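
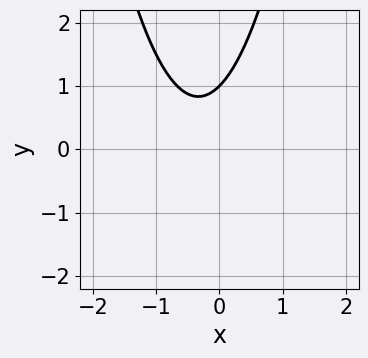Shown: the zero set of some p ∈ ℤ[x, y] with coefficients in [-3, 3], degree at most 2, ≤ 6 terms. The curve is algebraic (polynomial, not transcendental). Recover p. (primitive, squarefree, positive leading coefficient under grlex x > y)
3*x^2 + 2*x - 2*y + 2

(a) deg p = 2. A generic line meets the curve in up to 2 points.
(b) From the visible intercepts: it crosses the y-axis at the gridline y = 1; no x-intercept at any integer in the box.
(c) Fitting integer coefficients to these (and the overall shape) gives p.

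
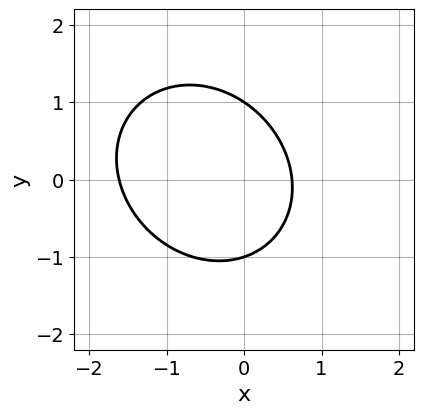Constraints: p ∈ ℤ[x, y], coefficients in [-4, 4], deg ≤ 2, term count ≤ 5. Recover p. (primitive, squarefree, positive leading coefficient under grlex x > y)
3*x^2 + x*y + 3*y^2 + 3*x - 3

Degree: no degree-1 curve has this shape, so deg p = 2.
Checking where it meets the axes: among the integer gridlines, it crosses the y-axis at y ∈ {-1, 1}.
Solving for integer coefficients yields p as stated.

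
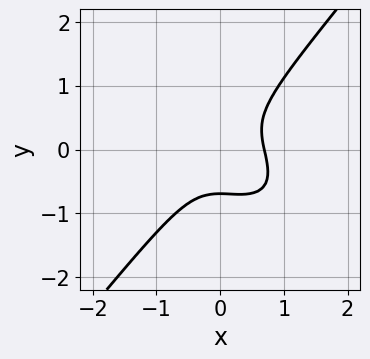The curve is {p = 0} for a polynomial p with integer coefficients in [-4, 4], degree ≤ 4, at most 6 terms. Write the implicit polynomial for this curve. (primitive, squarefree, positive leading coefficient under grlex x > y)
1. deg p = 3.
2. Matching integer coefficients to the picture gives p.

3*x^3 + 2*x^2*y - 3*y^3 - 1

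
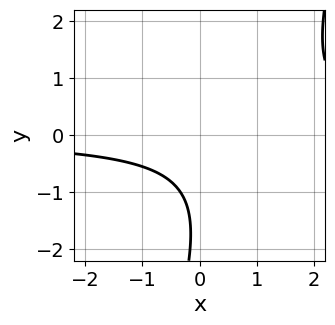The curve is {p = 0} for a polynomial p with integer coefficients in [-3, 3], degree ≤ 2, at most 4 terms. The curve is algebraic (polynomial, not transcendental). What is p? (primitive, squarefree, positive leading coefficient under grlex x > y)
1. Degree: no degree-1 curve has this shape, so deg p = 2.
2. Observable constraints: it misses every integer gridline on the y-axis; it misses every integer gridline on the x-axis.
3. Fitting integer coefficients to these (and the overall shape) gives p.

3*x*y - y^2 - 3*y - 3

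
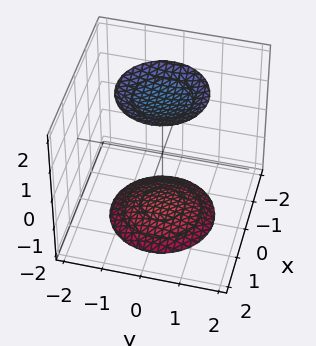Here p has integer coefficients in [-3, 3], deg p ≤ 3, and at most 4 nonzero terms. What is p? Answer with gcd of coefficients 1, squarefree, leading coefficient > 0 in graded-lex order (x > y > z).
(a) I count 2 distinct pieces. They look like related sheets of one shape, so recover p as a whole.
(b) deg p = 2. No degree-1 surface has this shape.
(c) By symmetry, the z-axis is an axis of rotation, so x and y enter only as x² + y².
(d) From the axis intercepts and sections: a circular section at z = -2 has radius exactly 1; the surface avoids every integer y-axis point in the box; the surface avoids every integer x-axis point in the box.
(e) Putting this together gives p.

x^2 + y^2 - z^2 + 3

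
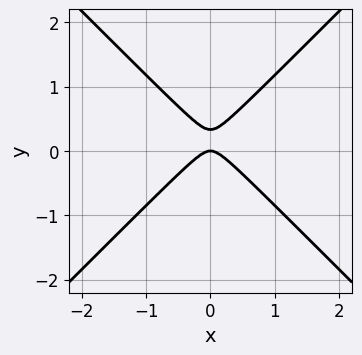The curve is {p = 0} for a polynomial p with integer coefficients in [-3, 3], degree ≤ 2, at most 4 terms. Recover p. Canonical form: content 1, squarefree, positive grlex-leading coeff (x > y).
3*x^2 - 3*y^2 + y

1. Degree: a generic line meets the curve in up to 2 points, so deg p = 2.
2. Symmetries: the x ↦ −x reflection is a symmetry, so x appears only in even powers.
3. Checking where it meets the axes: one y-axis crossing is at y = 0; one x-axis crossing is at x = 0.
4. These observations pin down the coefficients.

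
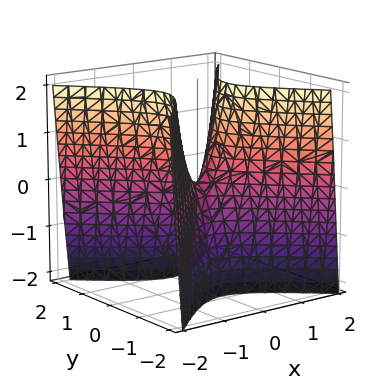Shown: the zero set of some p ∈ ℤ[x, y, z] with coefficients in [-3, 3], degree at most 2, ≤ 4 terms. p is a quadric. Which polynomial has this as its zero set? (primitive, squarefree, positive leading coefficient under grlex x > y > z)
3*x^2 - 3*y^2 - z

The degree is 2 — a hyperbolic paraboloid; a quadric.
Symmetries: it's symmetric under x → −x, forcing even powers of x; mirror symmetry y ↦ −y ⇒ only even powers of y.
Checking where it meets the axes: one z-axis crossing is at z = 0; it meets the x-axis at x = 0 (among the integer gridlines).
The integer polynomial consistent with all of this is the stated p.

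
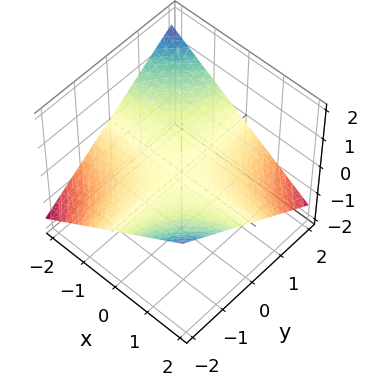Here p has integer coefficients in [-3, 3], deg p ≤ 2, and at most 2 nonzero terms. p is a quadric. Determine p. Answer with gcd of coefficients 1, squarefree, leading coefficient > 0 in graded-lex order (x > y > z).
x*y + 3*z

The degree is 2 — a hyperbolic paraboloid; a quadric.
Checking where it meets the axes: it crosses the z-axis at the gridline z = 0; every point of the y-axis in the box is on the surface; the visible x-axis segment lies entirely on the surface.
Putting this together gives p.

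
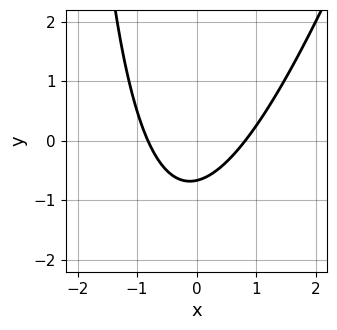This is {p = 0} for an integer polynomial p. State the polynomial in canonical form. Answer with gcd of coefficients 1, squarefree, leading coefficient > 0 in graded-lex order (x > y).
3*x^2 - x*y - 3*y - 2

(a) The degree is 2 — no degree-1 curve has this shape.
(b) Solving for integer coefficients yields p as stated.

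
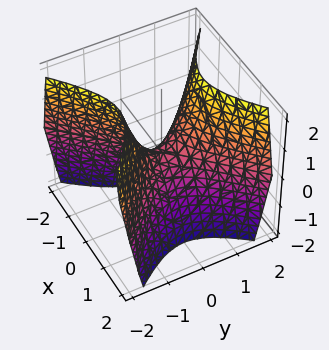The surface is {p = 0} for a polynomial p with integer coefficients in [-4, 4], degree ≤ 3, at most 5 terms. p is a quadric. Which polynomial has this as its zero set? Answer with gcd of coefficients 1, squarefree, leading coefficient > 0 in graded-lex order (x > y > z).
The degree is 2 — a saddle surface; a quadric.
Symmetries: it's symmetric under y → −y, forcing even powers of y; the x ↦ −x reflection is a symmetry, so x appears only in even powers.
From the visible intercepts: it crosses the y-axis at the gridline y = 0; one z-axis crossing is at z = 0; it crosses the x-axis at the gridline x = 0.
Solving for integer coefficients yields p as stated.

3*x^2 - 3*y^2 + 2*z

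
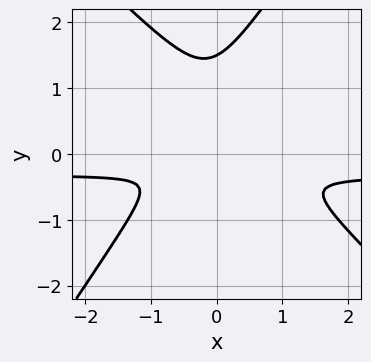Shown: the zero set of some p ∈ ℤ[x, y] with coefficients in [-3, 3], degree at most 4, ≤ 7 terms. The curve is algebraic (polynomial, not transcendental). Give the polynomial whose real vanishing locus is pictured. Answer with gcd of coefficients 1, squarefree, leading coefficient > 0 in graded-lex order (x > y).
3*x^2*y + x*y^2 - 2*y^3 + x^2 + 3*y^2

Degree: no degree-2 curve has this shape, so deg p = 3.
The integer polynomial consistent with all of this is the stated p.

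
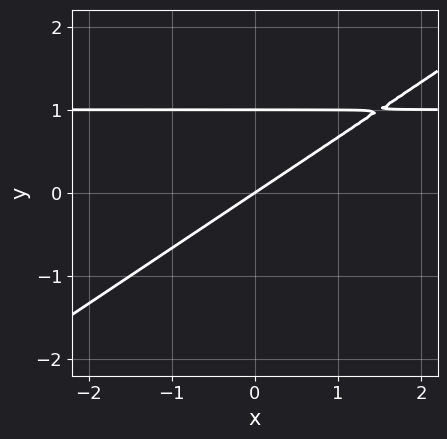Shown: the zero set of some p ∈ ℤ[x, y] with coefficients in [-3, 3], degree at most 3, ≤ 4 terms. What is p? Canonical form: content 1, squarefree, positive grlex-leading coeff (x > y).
2*x*y - 3*y^2 - 2*x + 3*y

(a) deg p = 2.
(b) Observable constraints: the y-axis gridline crossings are at y ∈ {0, 1}; it crosses the x-axis at the gridline x = 0.
(c) Assembling these constraints gives the stated polynomial.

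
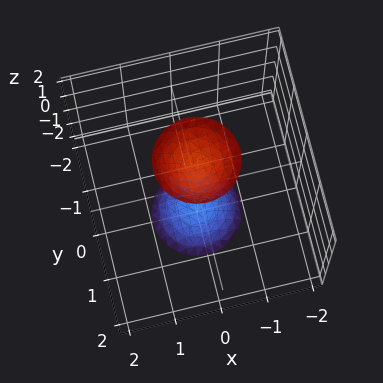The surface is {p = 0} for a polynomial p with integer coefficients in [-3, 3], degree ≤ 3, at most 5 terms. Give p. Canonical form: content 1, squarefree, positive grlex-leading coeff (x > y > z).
3*x^2 + 3*y^2 - z^2 + 2

First, the picture has 2 separate pieces.
Then, the degree is 2 — two sheets facing apart; a quadric.
Next, symmetries: mirror symmetry z ↦ −z ⇒ only even powers of z; rotational symmetry about the z-axis ⇒ p depends on x, y only through x² + y².
Then, from the axis intercepts and sections: it misses every integer gridline on the y-axis; a circular section at z = -2 has radius between 0 and 1.
Finally, solving for integer coefficients yields p as stated.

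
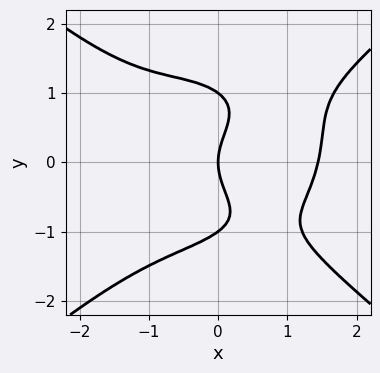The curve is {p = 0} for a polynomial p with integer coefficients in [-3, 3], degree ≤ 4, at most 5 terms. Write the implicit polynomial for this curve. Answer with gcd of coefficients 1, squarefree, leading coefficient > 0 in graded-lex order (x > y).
x^4 - 2*y^4 - x^2*y + 2*y^2 - 3*x

(a) deg p = 4.
(b) From the axis intercepts and sections: it crosses the x-axis at the gridline x = 0; the y-axis gridline crossings are at y ∈ {-1, 0, 1}.
(c) Solving for integer coefficients yields p as stated.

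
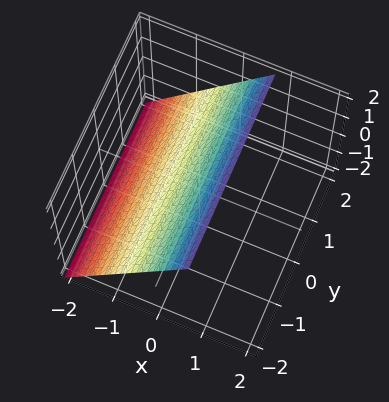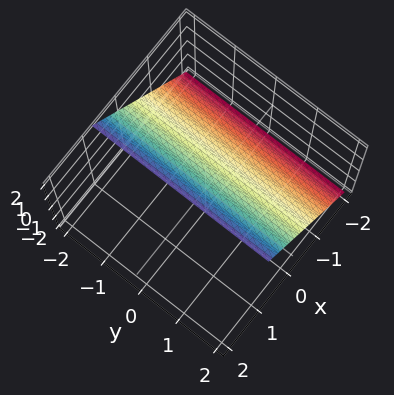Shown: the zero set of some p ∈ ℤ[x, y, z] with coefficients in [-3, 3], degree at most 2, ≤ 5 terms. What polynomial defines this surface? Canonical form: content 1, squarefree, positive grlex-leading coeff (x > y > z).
3*x - 2*z + 2

1. deg p = 1.
2. Reading off the gridlines: one z-axis crossing is at z = 1; it misses every integer gridline on the y-axis.
3. These observations pin down the coefficients.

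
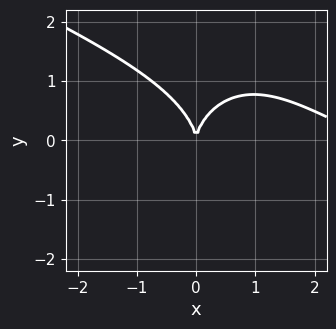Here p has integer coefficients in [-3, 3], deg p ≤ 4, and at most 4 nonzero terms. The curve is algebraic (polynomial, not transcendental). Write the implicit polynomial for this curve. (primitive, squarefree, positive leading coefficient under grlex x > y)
1. The degree is 3 — a generic line meets the curve in up to 3 points.
2. From the axis intercepts and sections: it meets the y-axis at y = 0 (among the integer gridlines); it crosses the x-axis at the gridline x = 0.
3. These observations pin down the coefficients.

x^3 + 2*x^2*y + y^3 - 3*x^2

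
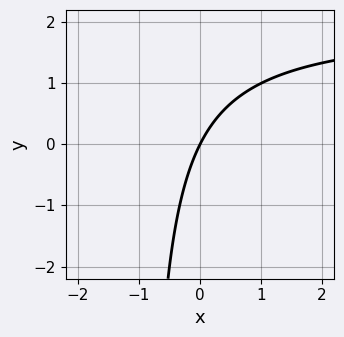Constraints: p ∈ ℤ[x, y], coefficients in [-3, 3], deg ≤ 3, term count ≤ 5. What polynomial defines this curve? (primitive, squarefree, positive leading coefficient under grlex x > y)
deg p = 2. A generic line meets the curve in up to 2 points.
Against the integer gridlines: one y-axis crossing is at y = 0; it meets the x-axis at x = 0 (among the integer gridlines).
The integer polynomial consistent with all of this is the stated p.

x*y - 2*x + y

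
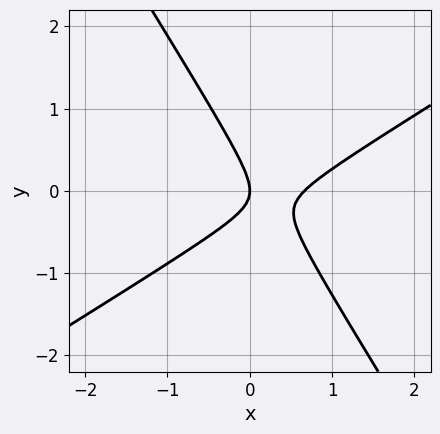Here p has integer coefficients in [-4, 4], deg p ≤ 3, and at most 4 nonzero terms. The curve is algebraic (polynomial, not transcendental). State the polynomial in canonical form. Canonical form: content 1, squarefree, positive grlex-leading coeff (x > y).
3*x^2 - 3*x*y - 3*y^2 - 2*x

1. The degree is 2 — a generic line meets the curve in up to 2 points.
2. Against the integer gridlines: it meets the y-axis at y = 0 (among the integer gridlines); one x-axis crossing is at x = 0.
3. Together with the visible shape, these determine p as stated.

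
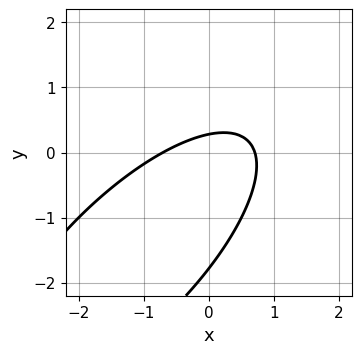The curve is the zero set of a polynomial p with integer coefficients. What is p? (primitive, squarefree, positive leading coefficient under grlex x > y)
2*x^2 - 3*x*y + 2*y^2 + 3*y - 1

1. Degree: a generic line meets the curve in up to 2 points, so deg p = 2.
2. Putting this together gives p.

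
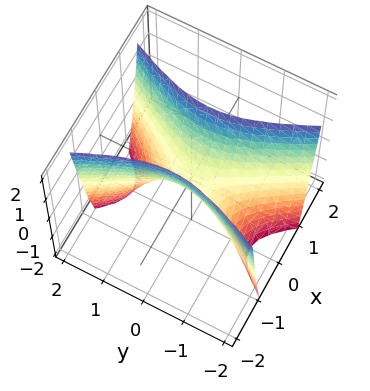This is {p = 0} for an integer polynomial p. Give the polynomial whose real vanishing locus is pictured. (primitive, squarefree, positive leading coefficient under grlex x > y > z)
1. The degree is 2 — a hyperbolic paraboloid; a quadric.
2. Symmetries: mirror symmetry y ↦ −y ⇒ only even powers of y; the x ↦ −x reflection is a symmetry, so x appears only in even powers.
3. From the axis intercepts and sections: one x-axis crossing is at x = 0; one z-axis crossing is at z = 0; it crosses the y-axis at the gridline y = 0.
4. Solving for integer coefficients yields p as stated.

3*x^2 - y^2 - z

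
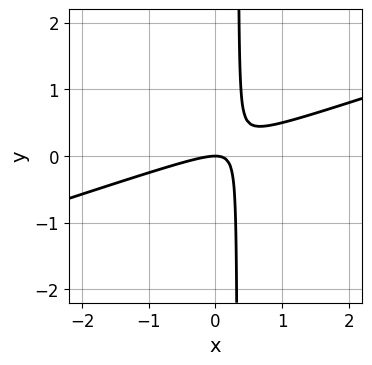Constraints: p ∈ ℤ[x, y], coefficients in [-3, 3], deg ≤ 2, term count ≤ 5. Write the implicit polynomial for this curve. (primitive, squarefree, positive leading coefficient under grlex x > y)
First, the degree is 2 — no degree-1 curve has this shape.
Next, reading off the gridlines: one y-axis crossing is at y = 0; one x-axis crossing is at x = 0.
Finally, the integer polynomial consistent with all of this is the stated p.

x^2 - 3*x*y + y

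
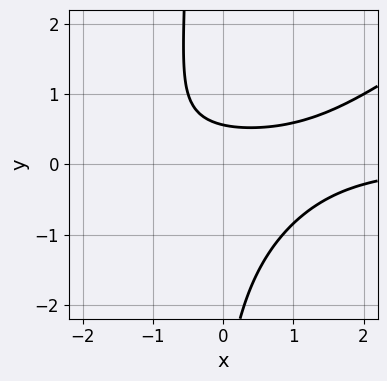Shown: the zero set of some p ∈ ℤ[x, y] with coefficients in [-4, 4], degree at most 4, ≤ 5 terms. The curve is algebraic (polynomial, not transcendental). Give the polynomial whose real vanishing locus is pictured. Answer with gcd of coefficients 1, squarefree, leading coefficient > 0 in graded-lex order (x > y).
First, the degree is 3 — no degree-2 curve has this shape.
Then, checking where it meets the axes: it misses every integer gridline on the x-axis.
Finally, together with the visible shape, these determine p as stated.

2*x^2*y - 3*x*y^2 - y^2 - 3*y + 2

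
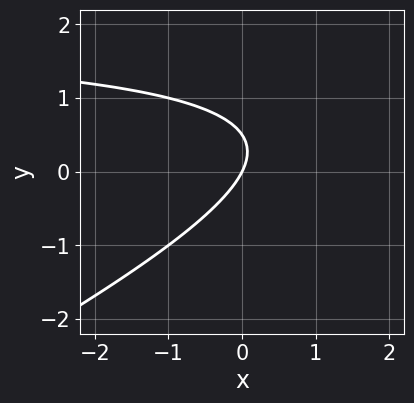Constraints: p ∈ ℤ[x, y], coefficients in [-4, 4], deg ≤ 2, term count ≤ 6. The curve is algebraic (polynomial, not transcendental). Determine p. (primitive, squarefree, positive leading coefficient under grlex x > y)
First, degree: a generic line meets the curve in up to 2 points, so deg p = 2.
Then, against the integer gridlines: it crosses the y-axis at the gridline y = 0; one x-axis crossing is at x = 0.
Finally, the integer polynomial consistent with all of this is the stated p.

x*y - 2*y^2 - 2*x + y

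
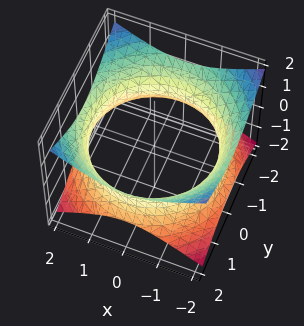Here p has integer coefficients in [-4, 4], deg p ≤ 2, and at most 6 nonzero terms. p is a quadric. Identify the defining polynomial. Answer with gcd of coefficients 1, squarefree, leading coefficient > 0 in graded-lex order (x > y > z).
x^2 + y^2 - 2*z^2 - 3

The degree is 2 — one connected sheet with a waist; a quadric.
By symmetry, the z-axis is an axis of rotation, so x and y enter only as x² + y²; it's symmetric under z → −z, forcing even powers of z.
Observable constraints: a circular section at z = 0 has radius between 1 and 2; the surface avoids every integer z-axis point in the box.
Assembling these constraints gives the stated polynomial.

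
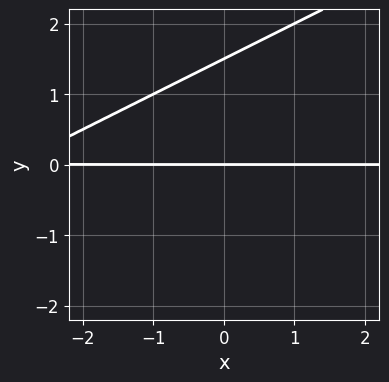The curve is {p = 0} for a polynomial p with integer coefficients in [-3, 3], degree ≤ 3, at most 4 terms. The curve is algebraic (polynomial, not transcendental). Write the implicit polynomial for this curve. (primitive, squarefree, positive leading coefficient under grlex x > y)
x*y - 2*y^2 + 3*y

First, degree: a generic line meets the curve in up to 2 points, so deg p = 2.
Next, from the axis intercepts and sections: one y-axis crossing is at y = 0; every point of the x-axis in the box is on the curve.
Finally, together with the visible shape, these determine p as stated.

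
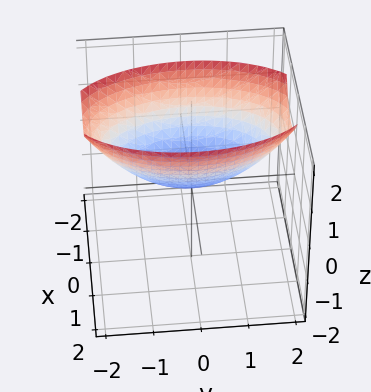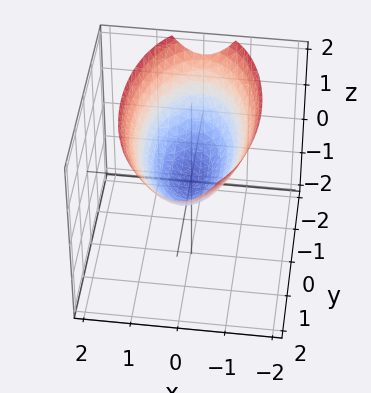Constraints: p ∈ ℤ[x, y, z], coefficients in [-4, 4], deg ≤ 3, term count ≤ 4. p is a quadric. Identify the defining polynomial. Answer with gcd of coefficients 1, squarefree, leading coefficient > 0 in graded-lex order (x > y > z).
3*x^2 + y^2 - 3*z

The degree is 2 — a single bowl opening along one axis; a quadric.
Symmetries: it's symmetric under y → −y, forcing even powers of y; it's symmetric under x → −x, forcing even powers of x.
Reading off the gridlines: it meets the z-axis at z = 0 (among the integer gridlines); it crosses the y-axis at the gridline y = 0; one x-axis crossing is at x = 0.
Solving for integer coefficients yields p as stated.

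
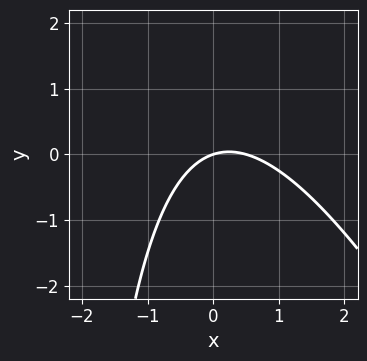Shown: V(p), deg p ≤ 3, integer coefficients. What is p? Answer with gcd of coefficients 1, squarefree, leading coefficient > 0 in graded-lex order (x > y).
(a) deg p = 2.
(b) From the axis intercepts and sections: it crosses the y-axis at the gridline y = 0; it crosses the x-axis at the gridline x = 0.
(c) Fitting integer coefficients to these (and the overall shape) gives p.

2*x^2 + x*y - x + 3*y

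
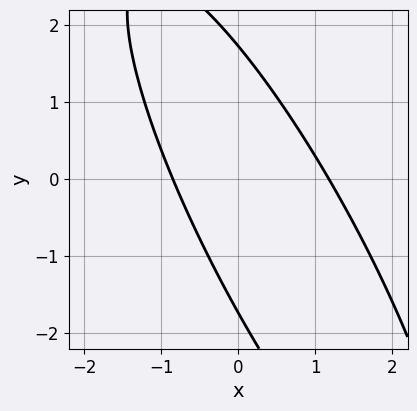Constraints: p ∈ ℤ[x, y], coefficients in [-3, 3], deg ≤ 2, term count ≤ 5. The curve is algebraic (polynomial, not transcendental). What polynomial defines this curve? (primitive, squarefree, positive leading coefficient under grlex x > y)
3*x^2 + 3*x*y + y^2 - x - 3

The degree is 2 — a generic line meets the curve in up to 2 points.
Matching integer coefficients to the picture gives p.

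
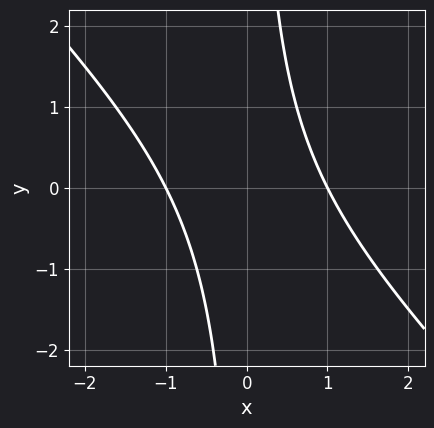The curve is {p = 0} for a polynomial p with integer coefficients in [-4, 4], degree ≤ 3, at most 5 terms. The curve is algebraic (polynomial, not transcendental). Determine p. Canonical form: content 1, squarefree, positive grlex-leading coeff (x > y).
x^2 + x*y - 1

Degree: the shape is more complex than any degree-1 curve, so deg p = 2.
Checking where it meets the axes: the curve avoids every integer y-axis point in the box; the x-axis gridline crossings are at x ∈ {-1, 1}.
Assembling these constraints gives the stated polynomial.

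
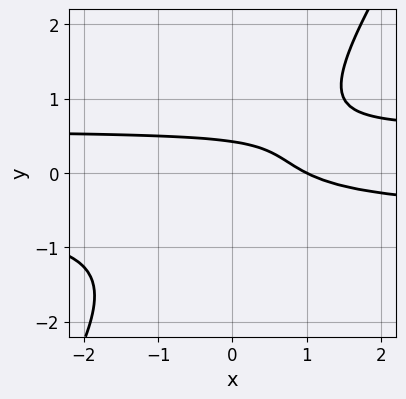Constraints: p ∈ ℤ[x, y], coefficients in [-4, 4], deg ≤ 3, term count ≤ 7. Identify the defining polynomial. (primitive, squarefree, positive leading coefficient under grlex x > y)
3*x*y^2 - 2*y^3 - x - 2*y + 1

1. The degree is 3 — a generic line meets the curve in up to 3 points.
2. From the visible intercepts: it crosses the x-axis at the gridline x = 1.
3. These observations pin down the coefficients.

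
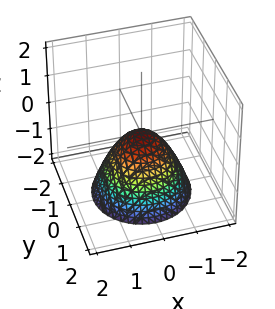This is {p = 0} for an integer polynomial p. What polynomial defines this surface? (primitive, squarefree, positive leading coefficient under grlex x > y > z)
x^2 + y^2 + z

Degree: a paraboloid; a quadric, so deg p = 2.
Symmetries: every cross-section ⟂ z is a circle, so x, y appear only via x² + y².
From the axis intercepts and sections: it crosses the x-axis at the gridline x = 0; a circular section at z = -1 has radius exactly 1.
Solving for integer coefficients yields p as stated.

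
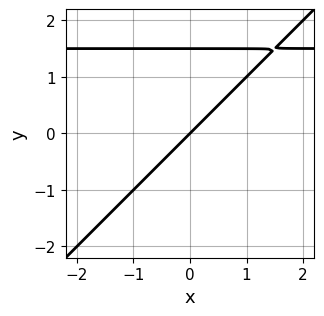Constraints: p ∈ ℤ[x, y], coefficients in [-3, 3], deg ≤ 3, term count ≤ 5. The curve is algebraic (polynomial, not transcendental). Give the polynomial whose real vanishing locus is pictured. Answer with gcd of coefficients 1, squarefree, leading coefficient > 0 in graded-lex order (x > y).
2*x*y - 2*y^2 - 3*x + 3*y

(a) Degree: the shape is more complex than any degree-1 curve, so deg p = 2.
(b) Reading off the gridlines: it meets the x-axis at x = 0 (among the integer gridlines); one y-axis crossing is at y = 0.
(c) Matching integer coefficients to the picture gives p.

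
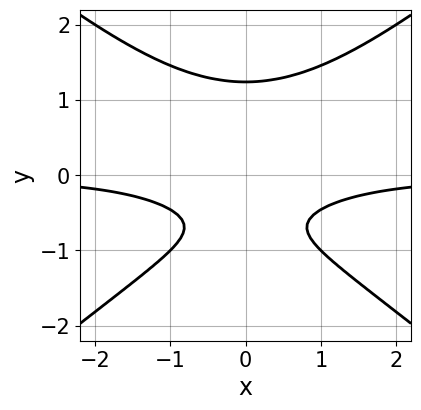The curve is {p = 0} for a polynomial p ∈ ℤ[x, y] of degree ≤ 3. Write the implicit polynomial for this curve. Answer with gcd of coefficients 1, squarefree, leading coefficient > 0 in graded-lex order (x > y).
2*x^2*y - 3*y^3 + 3*y + 2

1. deg p = 3. No degree-2 curve has this shape.
2. Symmetries: the x ↦ −x reflection is a symmetry, so x appears only in even powers.
3. From the axis intercepts and sections: it misses every integer gridline on the x-axis.
4. Matching integer coefficients to the picture gives p.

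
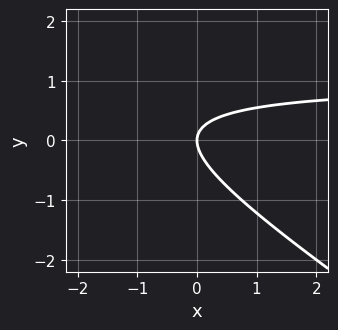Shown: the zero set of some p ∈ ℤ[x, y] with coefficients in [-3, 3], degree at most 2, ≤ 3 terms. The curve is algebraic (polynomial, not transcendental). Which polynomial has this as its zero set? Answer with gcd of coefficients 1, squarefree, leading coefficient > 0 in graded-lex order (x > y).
2*x*y + 3*y^2 - 2*x

deg p = 2. The shape is more complex than any degree-1 curve.
Reading off the gridlines: one y-axis crossing is at y = 0; it crosses the x-axis at the gridline x = 0.
Assembling these constraints gives the stated polynomial.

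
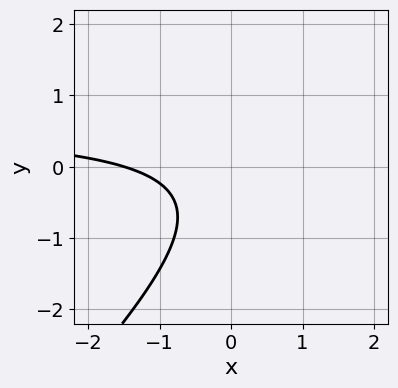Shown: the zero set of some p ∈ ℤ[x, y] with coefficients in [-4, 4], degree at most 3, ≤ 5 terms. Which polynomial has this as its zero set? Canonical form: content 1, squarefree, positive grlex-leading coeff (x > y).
3*x*y - 3*y^2 - 2*x - 2*y - 3

(a) Degree: the shape is more complex than any degree-1 curve, so deg p = 2.
(b) Observable constraints: the curve avoids every integer y-axis point in the box.
(c) Putting this together gives p.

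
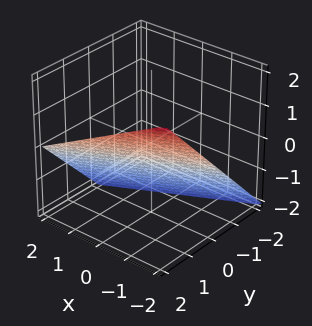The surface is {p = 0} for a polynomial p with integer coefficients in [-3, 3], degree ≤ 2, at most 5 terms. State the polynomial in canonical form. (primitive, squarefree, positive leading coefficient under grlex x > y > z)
Degree: every cross-section is a straight line — this is a plane, so deg p = 1.
Checking where it meets the axes: it meets the y-axis at y = 1 (among the integer gridlines); it meets the z-axis at z = -1 (among the integer gridlines); one x-axis crossing is at x = -2.
These observations pin down the coefficients.

x - 2*y + 2*z + 2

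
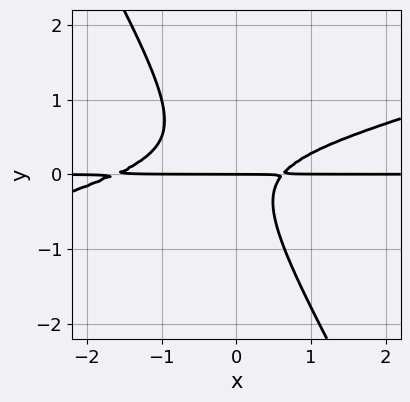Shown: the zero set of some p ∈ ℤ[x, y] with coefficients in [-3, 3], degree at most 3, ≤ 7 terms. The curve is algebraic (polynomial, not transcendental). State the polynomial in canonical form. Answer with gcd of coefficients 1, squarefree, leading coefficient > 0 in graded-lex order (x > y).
First, degree: the shape is more complex than any degree-2 curve, so deg p = 3.
Next, reading off the gridlines: every point of the x-axis in the box is on the curve; it crosses the y-axis at the gridline y = 0.
Finally, together with the visible shape, these determine p as stated.

x^2*y - 3*x*y^2 - 2*y^3 + x*y - y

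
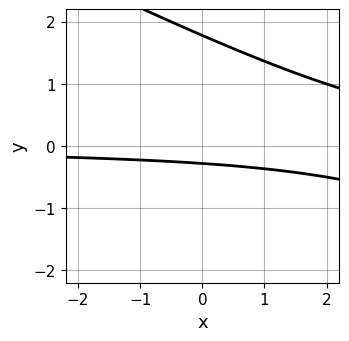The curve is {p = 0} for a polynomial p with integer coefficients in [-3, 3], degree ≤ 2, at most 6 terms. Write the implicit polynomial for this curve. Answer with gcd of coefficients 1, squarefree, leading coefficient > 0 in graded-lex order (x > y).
Degree: a generic line meets the curve in up to 2 points, so deg p = 2.
From the visible intercepts: it misses every integer gridline on the x-axis.
Fitting integer coefficients to these (and the overall shape) gives p.

x*y + 2*y^2 - 3*y - 1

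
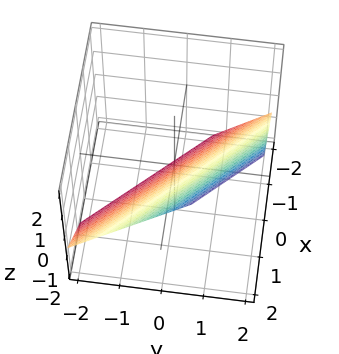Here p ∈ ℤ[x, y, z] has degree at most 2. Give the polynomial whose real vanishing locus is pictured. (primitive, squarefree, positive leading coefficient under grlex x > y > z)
1. Degree: the surface is flat (a plane), so deg p = 1.
2. The integer polynomial consistent with all of this is the stated p.

3*x + 3*y - 3*z - 2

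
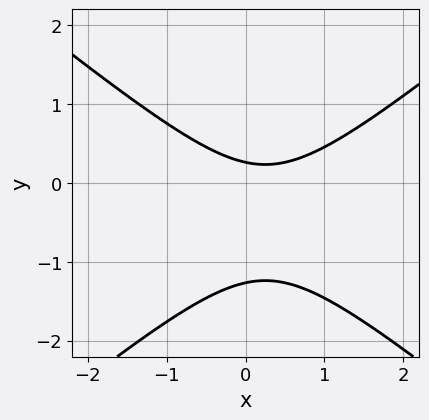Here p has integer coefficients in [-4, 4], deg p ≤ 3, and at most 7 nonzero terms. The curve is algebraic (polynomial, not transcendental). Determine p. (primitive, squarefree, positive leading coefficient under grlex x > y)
2*x^2 - 3*y^2 - x - 3*y + 1

deg p = 2.
Against the integer gridlines: no x-intercept at any integer in the box.
Solving for integer coefficients yields p as stated.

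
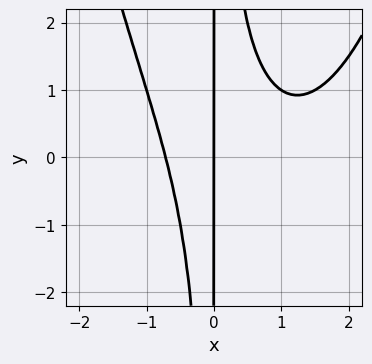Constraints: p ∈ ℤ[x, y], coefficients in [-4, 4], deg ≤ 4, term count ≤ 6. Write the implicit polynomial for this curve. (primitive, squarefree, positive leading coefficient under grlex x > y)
First, deg p = 4.
Then, observable constraints: the visible y-axis segment lies entirely on the curve; it crosses the x-axis at the gridline x = 0.
Finally, assembling these constraints gives the stated polynomial.

2*x^4 - 3*x^3 - 3*x^2*y + x^2 + 3*x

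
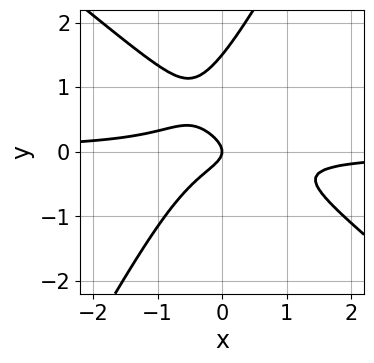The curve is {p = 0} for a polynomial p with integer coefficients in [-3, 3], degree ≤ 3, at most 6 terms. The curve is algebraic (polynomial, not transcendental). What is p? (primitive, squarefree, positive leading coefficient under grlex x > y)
First, deg p = 3. The shape is more complex than any degree-2 curve.
Next, checking where it meets the axes: it crosses the x-axis at the gridline x = 0; one y-axis crossing is at y = 0.
Finally, putting this together gives p.

3*x^2*y + 2*x*y^2 - 2*y^3 + 3*y^2 + x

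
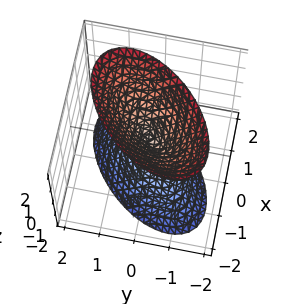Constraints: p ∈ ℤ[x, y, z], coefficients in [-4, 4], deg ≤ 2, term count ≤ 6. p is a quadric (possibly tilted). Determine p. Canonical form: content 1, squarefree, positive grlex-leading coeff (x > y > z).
2*x^2 - 2*x*y + 2*y^2 - z^2

(a) The picture has 2 separate pieces.
(b) Degree: the shape is more complex than any degree-1 surface, so deg p = 2.
(c) From the axis intercepts and sections: one z-axis crossing is at z = 0; one x-axis crossing is at x = 0; it meets the y-axis at y = 0 (among the integer gridlines).
(d) These observations pin down the coefficients.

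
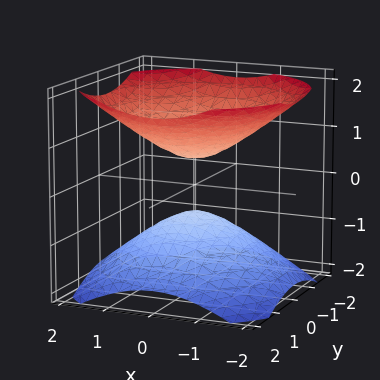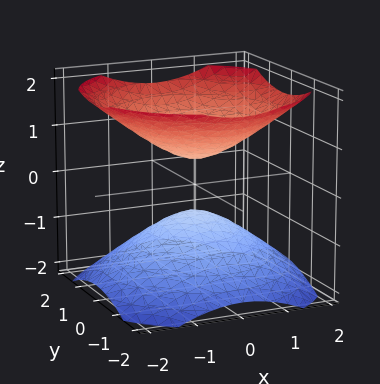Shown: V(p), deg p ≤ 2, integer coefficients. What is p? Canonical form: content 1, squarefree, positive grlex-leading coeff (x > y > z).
First, the picture has 2 separate pieces.
Then, degree: two sheets facing apart; a quadric, so deg p = 2.
Then, symmetries: mirror symmetry z ↦ −z ⇒ only even powers of z; rotational symmetry about the z-axis ⇒ p depends on x, y only through x² + y².
Then, reading off the gridlines: it misses every integer gridline on the y-axis; a circular section at z = 1 has radius exactly 1; it misses every integer gridline on the x-axis.
Finally, matching integer coefficients to the picture gives p.

2*x^2 + 2*y^2 - 3*z^2 + 1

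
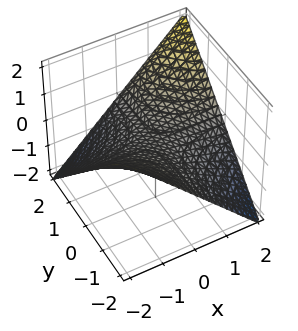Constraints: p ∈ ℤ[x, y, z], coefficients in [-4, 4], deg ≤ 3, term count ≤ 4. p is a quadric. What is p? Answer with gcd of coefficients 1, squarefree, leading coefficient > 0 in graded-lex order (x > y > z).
1. The degree is 2 — a saddle surface; a quadric.
2. Against the integer gridlines: every point of the y-axis in the box is on the surface; every point of the x-axis in the box is on the surface; it crosses the z-axis at the gridline z = 0.
3. These observations pin down the coefficients.

x*y - 2*z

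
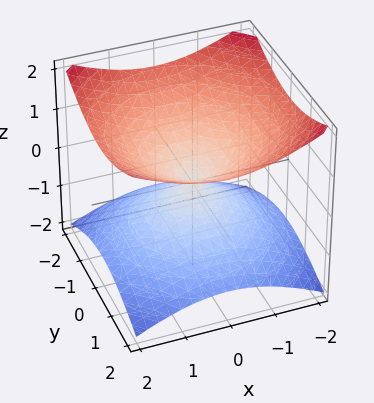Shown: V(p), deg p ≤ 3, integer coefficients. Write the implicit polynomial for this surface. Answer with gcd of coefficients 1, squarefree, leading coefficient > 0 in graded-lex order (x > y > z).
First, deg p = 2.
Next, symmetries: mirror symmetry z ↦ −z ⇒ only even powers of z; the z-axis is an axis of rotation, so x and y enter only as x² + y².
Next, reading off the gridlines: a circular section at z = 1 has radius between 1 and 2; it crosses the x-axis at the gridline x = 0; one y-axis crossing is at y = 0; it crosses the z-axis at the gridline z = 0.
Finally, assembling these constraints gives the stated polynomial.

x^2 + y^2 - 2*z^2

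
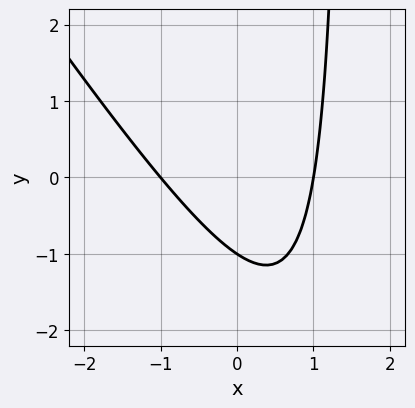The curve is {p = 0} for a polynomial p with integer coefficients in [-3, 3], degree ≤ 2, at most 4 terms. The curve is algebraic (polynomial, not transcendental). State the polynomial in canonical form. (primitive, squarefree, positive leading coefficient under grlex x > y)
1. The degree is 2 — no degree-1 curve has this shape.
2. From the axis intercepts and sections: among the integer gridlines, it crosses the x-axis at x ∈ {-1, 1}; it crosses the y-axis at the gridline y = -1.
3. Putting this together gives p.

3*x^2 + 2*x*y - 3*y - 3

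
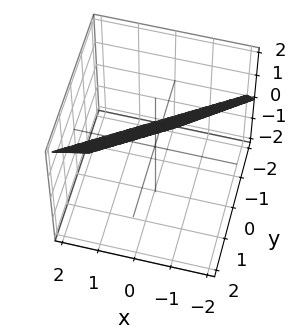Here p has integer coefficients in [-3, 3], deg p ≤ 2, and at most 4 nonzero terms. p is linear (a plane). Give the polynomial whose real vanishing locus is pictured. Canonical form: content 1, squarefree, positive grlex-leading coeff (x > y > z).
1. deg p = 1.
2. Reading off the gridlines: one x-axis crossing is at x = 1; it crosses the z-axis at the gridline z = 1.
3. These observations pin down the coefficients.

2*x - 3*y + 2*z - 2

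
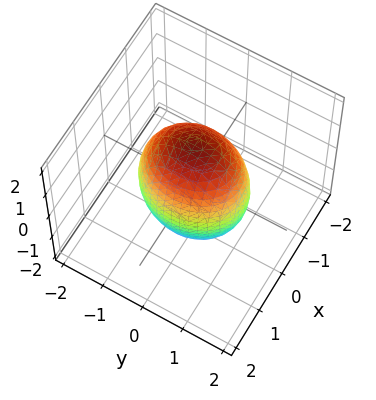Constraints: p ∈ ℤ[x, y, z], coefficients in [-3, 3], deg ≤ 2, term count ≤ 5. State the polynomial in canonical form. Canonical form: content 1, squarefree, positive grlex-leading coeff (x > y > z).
First, the degree is 2 — a closed, bounded, convex surface; a quadric.
Then, symmetries: mirror symmetry y ↦ −y ⇒ only even powers of y; the x ↦ −x reflection is a symmetry, so x appears only in even powers; the z ↦ −z reflection is a symmetry, so z appears only in even powers.
Then, observable constraints: among the integer gridlines, it crosses the x-axis at x ∈ {-1, 1}.
Finally, matching integer coefficients to the picture gives p.

3*x^2 + 2*y^2 + z^2 - 3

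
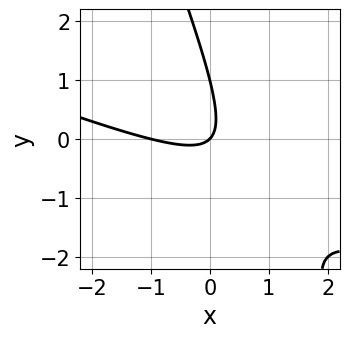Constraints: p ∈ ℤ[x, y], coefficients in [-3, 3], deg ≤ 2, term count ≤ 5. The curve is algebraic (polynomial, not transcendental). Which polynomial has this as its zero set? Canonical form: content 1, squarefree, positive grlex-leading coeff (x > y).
1. Degree: a generic line meets the curve in up to 2 points, so deg p = 2.
2. Observable constraints: among the integer gridlines, it crosses the x-axis at x ∈ {-1, 0}; the y-axis gridline crossings are at y ∈ {0, 1}.
3. The integer polynomial consistent with all of this is the stated p.

x^2 + 3*x*y + y^2 + x - y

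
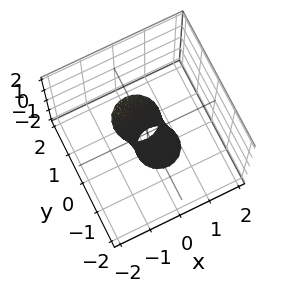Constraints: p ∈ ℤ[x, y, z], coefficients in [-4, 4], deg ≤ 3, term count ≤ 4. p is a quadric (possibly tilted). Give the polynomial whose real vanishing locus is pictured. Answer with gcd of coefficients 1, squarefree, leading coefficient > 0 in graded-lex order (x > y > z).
deg p = 2. No degree-1 surface has this shape.
Checking where it meets the axes: the surface avoids every integer z-axis point in the box.
Assembling these constraints gives the stated polynomial.

3*x^2 + x*z + 3*y^2 - 1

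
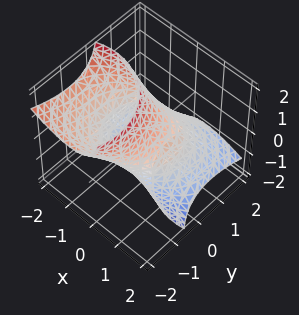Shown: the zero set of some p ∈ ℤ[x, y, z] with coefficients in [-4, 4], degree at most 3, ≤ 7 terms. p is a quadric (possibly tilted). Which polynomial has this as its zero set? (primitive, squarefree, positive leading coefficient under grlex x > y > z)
2*x^2 + 3*x*z + 2*y^2 + 3*y*z + z^2 - 3

1. deg p = 2. The shape is more complex than any degree-1 surface.
2. The integer polynomial consistent with all of this is the stated p.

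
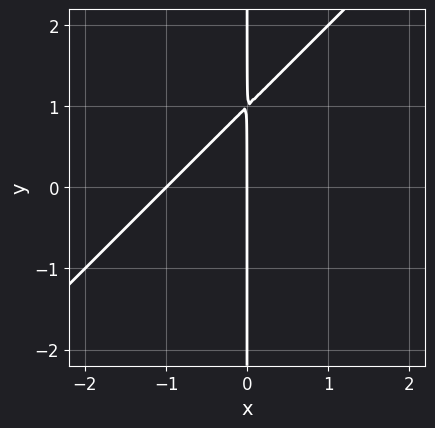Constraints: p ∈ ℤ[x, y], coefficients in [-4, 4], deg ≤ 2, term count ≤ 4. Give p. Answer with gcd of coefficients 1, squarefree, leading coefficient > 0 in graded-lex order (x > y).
1. deg p = 2. No degree-1 curve has this shape.
2. Against the integer gridlines: the visible y-axis segment lies entirely on the curve; the x-axis gridline crossings are at x ∈ {-1, 0}.
3. Solving for integer coefficients yields p as stated.

x^2 - x*y + x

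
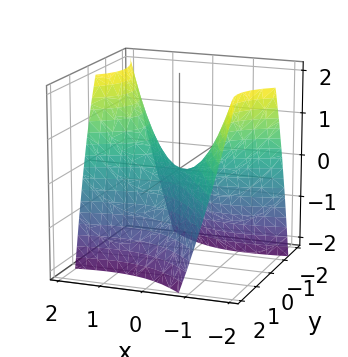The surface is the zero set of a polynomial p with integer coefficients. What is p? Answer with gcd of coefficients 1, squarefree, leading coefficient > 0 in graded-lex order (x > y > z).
x^2 - 2*x*y - 2*y^2 - 2*z

1. The degree is 2 — no degree-1 surface has this shape.
2. From the visible intercepts: it crosses the z-axis at the gridline z = 0; one y-axis crossing is at y = 0; it crosses the x-axis at the gridline x = 0.
3. Assembling these constraints gives the stated polynomial.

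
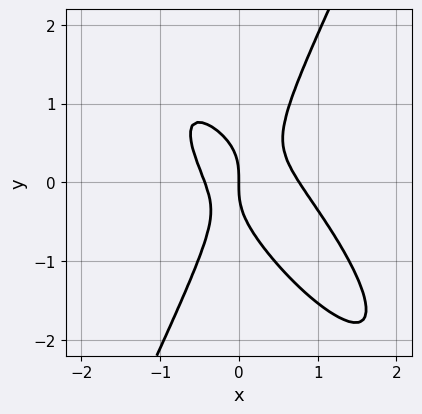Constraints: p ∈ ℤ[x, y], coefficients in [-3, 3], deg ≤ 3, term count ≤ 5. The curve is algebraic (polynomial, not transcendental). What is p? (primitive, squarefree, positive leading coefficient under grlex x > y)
(a) deg p = 3. The shape is more complex than any degree-2 curve.
(b) Checking where it meets the axes: it crosses the y-axis at the gridline y = 0; it meets the x-axis at x = 0 (among the integer gridlines).
(c) Putting this together gives p.

3*x^3 + 3*x^2*y - y^3 - x^2 - x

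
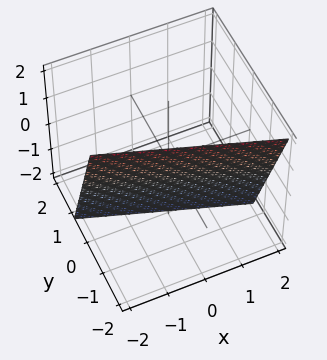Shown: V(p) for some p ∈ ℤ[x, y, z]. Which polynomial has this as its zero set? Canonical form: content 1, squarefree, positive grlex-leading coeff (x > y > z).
x + 3*y + z + 2

Degree: every cross-section is a straight line — this is a plane, so deg p = 1.
Checking where it meets the axes: it crosses the z-axis at the gridline z = -2; it meets the x-axis at x = -2 (among the integer gridlines).
Fitting integer coefficients to these (and the overall shape) gives p.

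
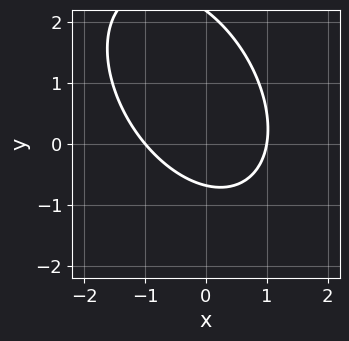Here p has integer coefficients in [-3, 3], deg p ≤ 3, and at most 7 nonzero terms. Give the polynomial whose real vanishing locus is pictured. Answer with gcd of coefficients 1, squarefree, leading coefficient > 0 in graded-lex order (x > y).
3*x^2 + 2*x*y + 2*y^2 - 3*y - 3

(a) The degree is 2 — a generic line meets the curve in up to 2 points.
(b) Reading off the gridlines: the x-axis gridline crossings are at x ∈ {-1, 1}.
(c) Matching integer coefficients to the picture gives p.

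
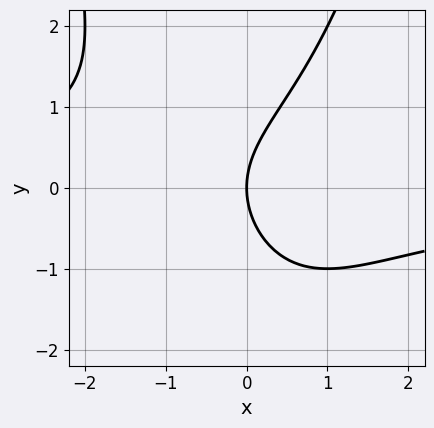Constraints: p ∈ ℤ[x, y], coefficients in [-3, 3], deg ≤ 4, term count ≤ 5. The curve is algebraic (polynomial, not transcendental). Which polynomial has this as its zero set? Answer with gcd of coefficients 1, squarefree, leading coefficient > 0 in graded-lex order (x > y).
1. The degree is 3 — no degree-2 curve has this shape.
2. Against the integer gridlines: one x-axis crossing is at x = 0; it crosses the y-axis at the gridline y = 0.
3. Assembling these constraints gives the stated polynomial.

x^2*y - y^2 + 2*x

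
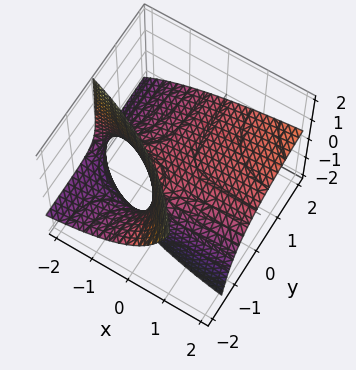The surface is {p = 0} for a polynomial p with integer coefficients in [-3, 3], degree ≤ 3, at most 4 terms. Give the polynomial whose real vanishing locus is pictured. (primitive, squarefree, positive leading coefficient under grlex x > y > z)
(a) The degree is 2 — a generic line meets the surface in up to 2 points.
(b) Against the integer gridlines: it crosses the z-axis at the gridline z = 0; the visible x-axis segment lies entirely on the surface; the visible y-axis segment lies entirely on the surface.
(c) These observations pin down the coefficients.

x*y - x*z - 2*y*z - 2*z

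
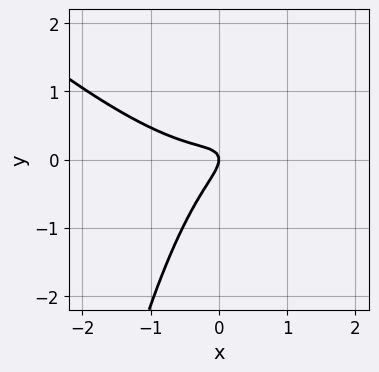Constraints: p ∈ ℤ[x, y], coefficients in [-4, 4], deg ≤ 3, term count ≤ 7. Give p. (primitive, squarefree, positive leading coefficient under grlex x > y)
2*x^3 + 2*x^2*y - 3*x*y + 3*y^2 + x

1. deg p = 3. The shape is more complex than any degree-2 curve.
2. Against the integer gridlines: one x-axis crossing is at x = 0; it meets the y-axis at y = 0 (among the integer gridlines).
3. Assembling these constraints gives the stated polynomial.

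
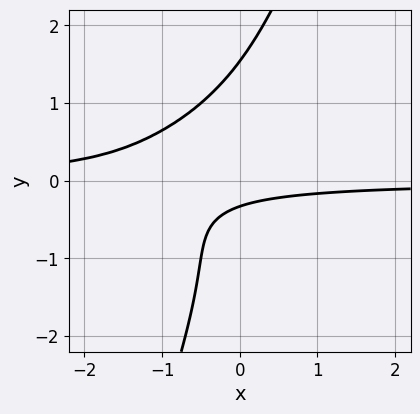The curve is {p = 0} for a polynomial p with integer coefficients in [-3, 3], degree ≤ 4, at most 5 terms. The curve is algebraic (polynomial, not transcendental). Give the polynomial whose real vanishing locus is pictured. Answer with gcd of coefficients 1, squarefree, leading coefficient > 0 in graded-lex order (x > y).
3*x*y^3 - y^4 + 3*x*y + 3*y + 1

1. Degree: a generic line meets the curve in up to 4 points, so deg p = 4.
2. Against the integer gridlines: the curve avoids every integer x-axis point in the box.
3. Fitting integer coefficients to these (and the overall shape) gives p.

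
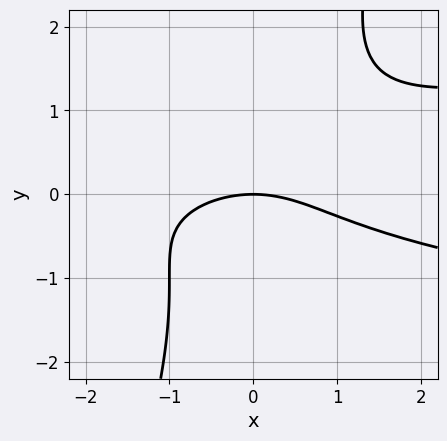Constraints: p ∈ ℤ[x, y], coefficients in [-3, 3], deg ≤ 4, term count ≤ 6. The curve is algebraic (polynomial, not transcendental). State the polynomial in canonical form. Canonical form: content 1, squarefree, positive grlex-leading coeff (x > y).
3*x*y^2 - y^3 - x^2 - 3*y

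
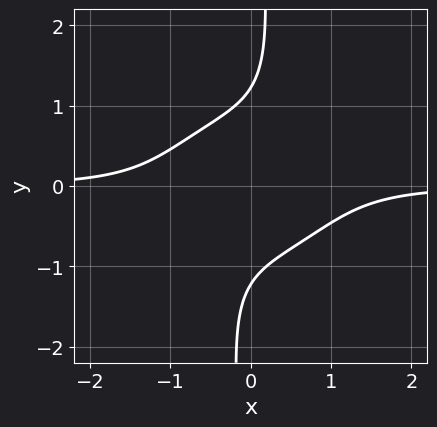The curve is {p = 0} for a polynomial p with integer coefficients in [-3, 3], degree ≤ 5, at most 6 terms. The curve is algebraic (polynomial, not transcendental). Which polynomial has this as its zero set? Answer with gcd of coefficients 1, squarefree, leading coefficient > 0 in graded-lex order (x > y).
(a) deg p = 4.
(b) From the axis intercepts and sections: it misses every integer gridline on the x-axis.
(c) Matching integer coefficients to the picture gives p.

3*x^3*y + 3*x*y^3 + 2*x*y - 2*y^2 + 3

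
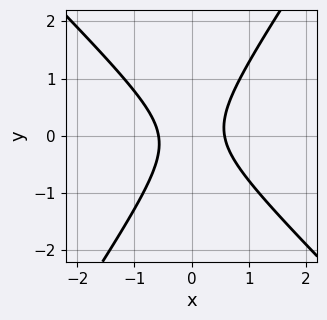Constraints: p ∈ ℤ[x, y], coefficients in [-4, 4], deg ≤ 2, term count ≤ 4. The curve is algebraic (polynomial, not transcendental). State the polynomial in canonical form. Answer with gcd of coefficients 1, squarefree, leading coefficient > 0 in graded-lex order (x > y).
1. Degree: a generic line meets the curve in up to 2 points, so deg p = 2.
2. Checking where it meets the axes: it misses every integer gridline on the y-axis.
3. Matching integer coefficients to the picture gives p.

3*x^2 + x*y - 2*y^2 - 1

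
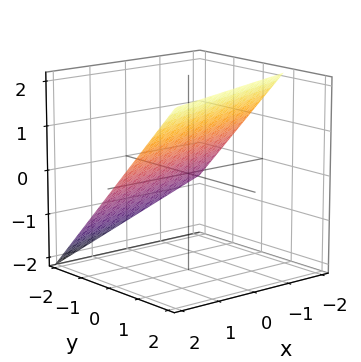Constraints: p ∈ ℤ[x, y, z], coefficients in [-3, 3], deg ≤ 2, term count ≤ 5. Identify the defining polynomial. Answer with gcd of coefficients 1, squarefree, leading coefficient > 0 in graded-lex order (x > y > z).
x - 3*y + 3*z - 2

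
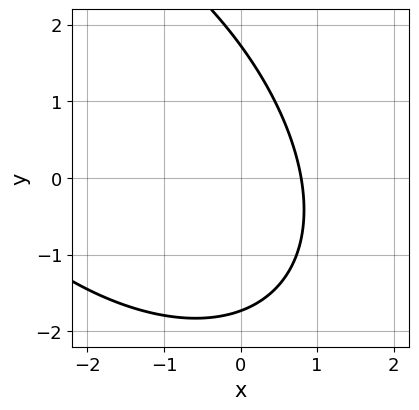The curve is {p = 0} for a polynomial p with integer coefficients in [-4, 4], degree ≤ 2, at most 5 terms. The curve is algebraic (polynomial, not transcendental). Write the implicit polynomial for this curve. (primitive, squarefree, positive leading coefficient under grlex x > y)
x^2 + x*y + y^2 + 3*x - 3

Degree: no degree-1 curve has this shape, so deg p = 2.
Solving for integer coefficients yields p as stated.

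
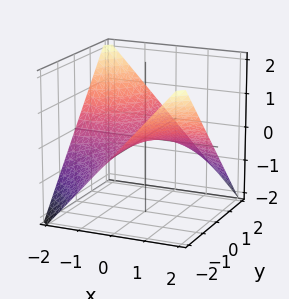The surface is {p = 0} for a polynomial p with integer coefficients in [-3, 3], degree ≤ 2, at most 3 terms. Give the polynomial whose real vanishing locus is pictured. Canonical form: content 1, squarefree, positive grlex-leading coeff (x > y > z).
x*y + 2*z

1. The degree is 2 — a saddle surface; a quadric.
2. Reading off the gridlines: every point of the y-axis in the box is on the surface; one z-axis crossing is at z = 0.
3. Matching integer coefficients to the picture gives p. Check: (-2, 0, 0) on the x-axis lies on the surface, and p(-2, 0, 0) = 0. ✓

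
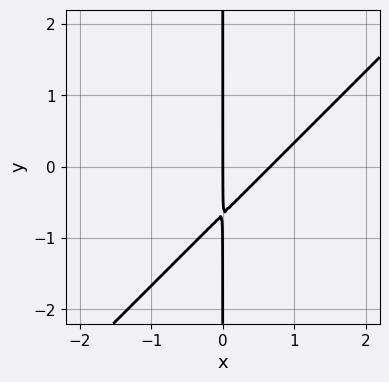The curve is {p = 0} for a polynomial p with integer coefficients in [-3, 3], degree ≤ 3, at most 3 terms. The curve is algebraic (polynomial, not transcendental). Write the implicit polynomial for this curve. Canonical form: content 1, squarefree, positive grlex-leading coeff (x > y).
First, degree: the shape is more complex than any degree-1 curve, so deg p = 2.
Next, from the axis intercepts and sections: it meets the x-axis at x = 0 (among the integer gridlines); every point of the y-axis in the box is on the curve.
Finally, together with the visible shape, these determine p as stated.

3*x^2 - 3*x*y - 2*x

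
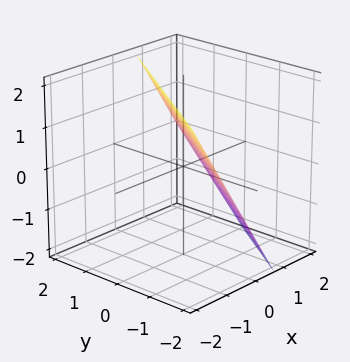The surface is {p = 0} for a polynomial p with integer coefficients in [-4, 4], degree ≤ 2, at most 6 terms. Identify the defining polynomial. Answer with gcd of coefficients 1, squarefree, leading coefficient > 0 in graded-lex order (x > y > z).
3*x - 2*y + 2*z - 2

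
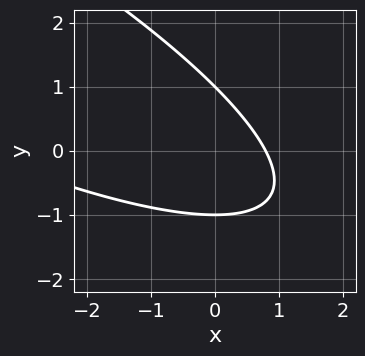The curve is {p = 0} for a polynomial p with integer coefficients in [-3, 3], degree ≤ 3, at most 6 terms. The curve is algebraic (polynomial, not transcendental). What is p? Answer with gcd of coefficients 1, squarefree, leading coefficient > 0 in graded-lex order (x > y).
x^2 + 3*x*y + 3*y^2 + 3*x - 3

1. Degree: the shape is more complex than any degree-1 curve, so deg p = 2.
2. Against the integer gridlines: the y-axis gridline crossings are at y ∈ {-1, 1}.
3. These observations pin down the coefficients.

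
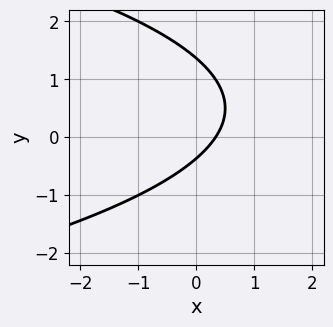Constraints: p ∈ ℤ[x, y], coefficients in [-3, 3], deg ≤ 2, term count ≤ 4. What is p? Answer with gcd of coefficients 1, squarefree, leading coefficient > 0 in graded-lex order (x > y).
(a) deg p = 2. A generic line meets the curve in up to 2 points.
(b) Solving for integer coefficients yields p as stated.

2*y^2 + 3*x - 2*y - 1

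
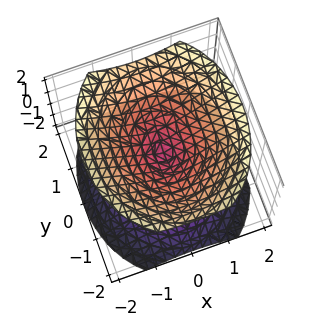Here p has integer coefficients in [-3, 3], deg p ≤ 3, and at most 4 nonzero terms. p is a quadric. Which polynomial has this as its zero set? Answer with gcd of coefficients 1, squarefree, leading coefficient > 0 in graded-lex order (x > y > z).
1. I count 2 distinct pieces.
2. Degree: two nappes meeting at a single point; a quadric, so deg p = 2.
3. Symmetries: the y ↦ −y reflection is a symmetry, so y appears only in even powers; the z ↦ −z reflection is a symmetry, so z appears only in even powers; it's symmetric under x → −x, forcing even powers of x.
4. Checking where it meets the axes: it crosses the x-axis at the gridline x = 0; it crosses the z-axis at the gridline z = 0; it crosses the y-axis at the gridline y = 0.
5. Putting this together gives p.

3*x^2 + 2*y^2 - 3*z^2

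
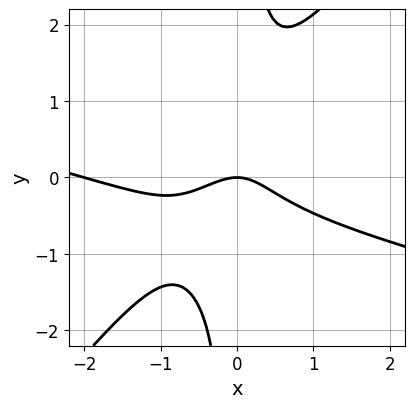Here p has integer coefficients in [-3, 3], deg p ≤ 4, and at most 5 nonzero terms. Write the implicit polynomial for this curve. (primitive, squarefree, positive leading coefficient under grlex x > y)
x^3 + 3*x^2*y - 3*x*y^2 + 2*x^2 + 2*y

(a) Degree: no degree-2 curve has this shape, so deg p = 3.
(b) From the visible intercepts: one y-axis crossing is at y = 0; the x-axis gridline crossings are at x ∈ {-2, 0}.
(c) The integer polynomial consistent with all of this is the stated p.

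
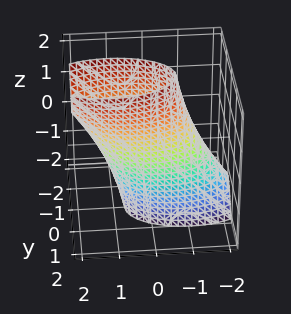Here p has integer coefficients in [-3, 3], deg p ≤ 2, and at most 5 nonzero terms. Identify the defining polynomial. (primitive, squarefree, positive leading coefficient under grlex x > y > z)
x^2 - x*z + 3*y^2 - 2

(a) The degree is 2 — a generic line meets the surface in up to 2 points.
(b) Observable constraints: it misses every integer gridline on the z-axis.
(c) Together with the visible shape, these determine p as stated.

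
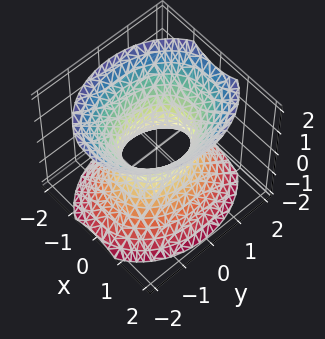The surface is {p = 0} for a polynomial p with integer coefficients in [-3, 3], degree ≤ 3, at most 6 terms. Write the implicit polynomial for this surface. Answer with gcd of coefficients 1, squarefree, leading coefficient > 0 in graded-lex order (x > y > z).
3*x^2 + 2*y^2 - 2*z^2 - 2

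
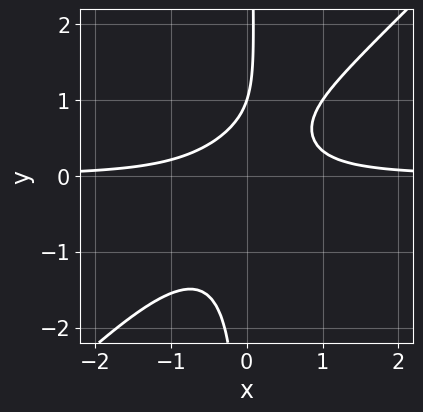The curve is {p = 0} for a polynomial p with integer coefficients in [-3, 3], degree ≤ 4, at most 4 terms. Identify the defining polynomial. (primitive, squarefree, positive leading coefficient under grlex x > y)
3*x^2*y - 3*x*y^2 + y - 1

(a) deg p = 3. A generic line meets the curve in up to 3 points.
(b) Against the integer gridlines: it crosses the y-axis at the gridline y = 1; the curve avoids every integer x-axis point in the box.
(c) Matching integer coefficients to the picture gives p.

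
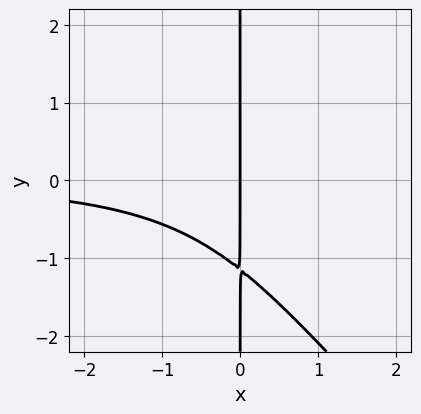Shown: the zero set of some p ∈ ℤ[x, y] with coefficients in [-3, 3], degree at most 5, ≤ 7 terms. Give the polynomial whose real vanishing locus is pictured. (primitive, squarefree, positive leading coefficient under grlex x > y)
x^3*y + 3*x^2*y^2 + 2*x*y^3 - 2*x^2*y + 3*x

1. deg p = 4.
2. Reading off the gridlines: it crosses the x-axis at the gridline x = 0; every point of the y-axis in the box is on the curve.
3. Solving for integer coefficients yields p as stated.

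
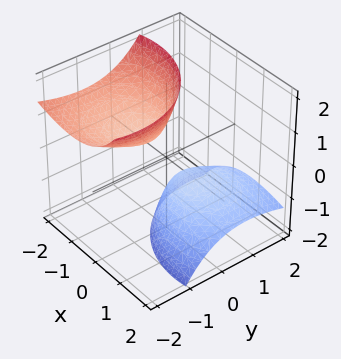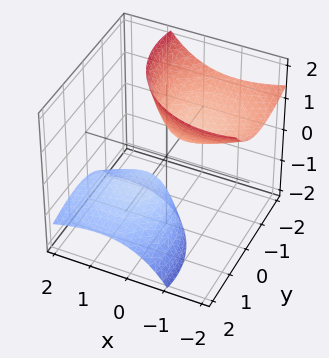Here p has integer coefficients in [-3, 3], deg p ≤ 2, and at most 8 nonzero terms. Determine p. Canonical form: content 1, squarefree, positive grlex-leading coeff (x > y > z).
The picture has 2 separate pieces.
Degree: no degree-1 surface has this shape, so deg p = 2.
From the visible intercepts: among the integer gridlines, it crosses the z-axis at z ∈ {-1, 1}; the surface avoids every integer y-axis point in the box.
Fitting integer coefficients to these (and the overall shape) gives p.

2*x^2 + 3*x*z + 2*y^2 + 3*y*z - z^2 + 1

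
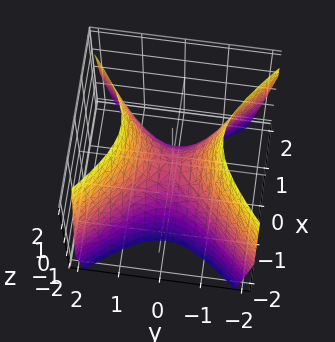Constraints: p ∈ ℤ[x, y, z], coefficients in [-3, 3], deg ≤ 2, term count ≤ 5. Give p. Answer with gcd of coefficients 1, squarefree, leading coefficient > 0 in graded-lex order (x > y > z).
3*x^2 - 3*y^2 + 2*z

1. Degree: a saddle surface; a quadric, so deg p = 2.
2. Symmetries: mirror symmetry x ↦ −x ⇒ only even powers of x; the y ↦ −y reflection is a symmetry, so y appears only in even powers.
3. Against the integer gridlines: it crosses the z-axis at the gridline z = 0; it meets the x-axis at x = 0 (among the integer gridlines); it crosses the y-axis at the gridline y = 0.
4. The integer polynomial consistent with all of this is the stated p.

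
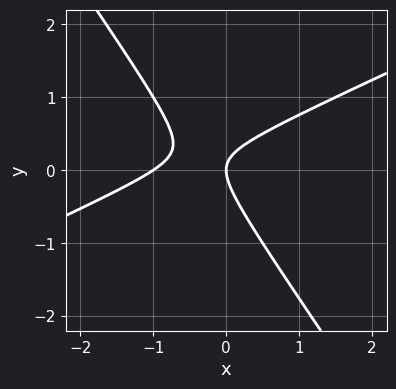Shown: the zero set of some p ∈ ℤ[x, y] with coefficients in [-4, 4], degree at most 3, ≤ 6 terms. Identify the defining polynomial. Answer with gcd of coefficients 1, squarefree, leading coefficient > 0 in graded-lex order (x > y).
2*x^2 - 3*x*y - 3*y^2 + 2*x

First, deg p = 2. The shape is more complex than any degree-1 curve.
Next, observable constraints: the x-axis gridline crossings are at x ∈ {-1, 0}; it meets the y-axis at y = 0 (among the integer gridlines).
Finally, putting this together gives p.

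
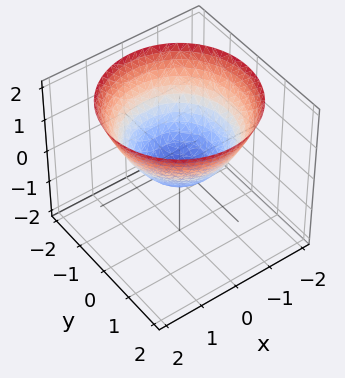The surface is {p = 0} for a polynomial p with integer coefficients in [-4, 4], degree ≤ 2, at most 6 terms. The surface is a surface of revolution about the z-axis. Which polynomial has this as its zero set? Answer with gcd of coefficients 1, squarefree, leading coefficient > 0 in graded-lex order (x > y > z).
(a) Degree: the shape is more complex than any degree-1 surface, so deg p = 2.
(b) Symmetries: the surface is invariant under rotation about z: p = q(x² + y², z).
(c) From the axis intercepts and sections: a circular section at z = 0 has radius between 0 and 1.
(d) Assembling these constraints gives the stated polynomial.

2*x^2 + 2*y^2 - 3*z - 1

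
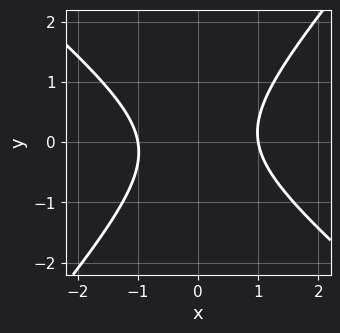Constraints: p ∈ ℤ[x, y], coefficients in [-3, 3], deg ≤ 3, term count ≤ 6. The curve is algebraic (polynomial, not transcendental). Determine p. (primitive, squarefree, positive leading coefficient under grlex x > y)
(a) deg p = 2. The shape is more complex than any degree-1 curve.
(b) Observable constraints: it misses every integer gridline on the y-axis; the x-axis gridline crossings are at x ∈ {-1, 1}.
(c) Together with the visible shape, these determine p as stated.

3*x^2 + x*y - 3*y^2 - 3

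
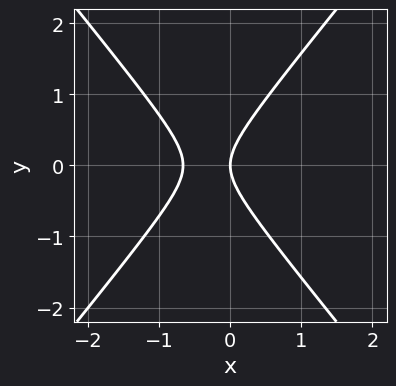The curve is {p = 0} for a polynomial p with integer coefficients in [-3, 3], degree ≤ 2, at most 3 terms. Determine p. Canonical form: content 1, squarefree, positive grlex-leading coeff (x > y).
1. Degree: the shape is more complex than any degree-1 curve, so deg p = 2.
2. Symmetries: mirror symmetry y ↦ −y ⇒ only even powers of y.
3. From the axis intercepts and sections: it crosses the x-axis at the gridline x = 0; it crosses the y-axis at the gridline y = 0.
4. Solving for integer coefficients yields p as stated.

3*x^2 - 2*y^2 + 2*x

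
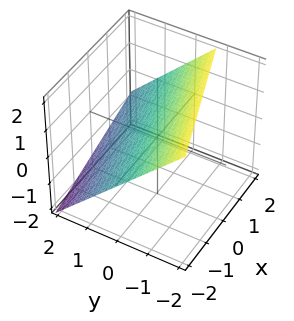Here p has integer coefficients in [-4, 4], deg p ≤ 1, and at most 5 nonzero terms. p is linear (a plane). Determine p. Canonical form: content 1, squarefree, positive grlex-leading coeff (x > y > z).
x - 3*y - 3*z + 2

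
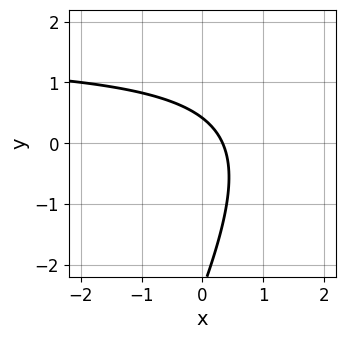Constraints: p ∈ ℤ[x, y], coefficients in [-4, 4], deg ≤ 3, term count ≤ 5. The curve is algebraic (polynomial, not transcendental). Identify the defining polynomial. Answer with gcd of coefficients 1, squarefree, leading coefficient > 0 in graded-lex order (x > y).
2*x*y - y^2 - 3*x - 2*y + 1

1. Degree: the shape is more complex than any degree-1 curve, so deg p = 2.
2. Matching integer coefficients to the picture gives p.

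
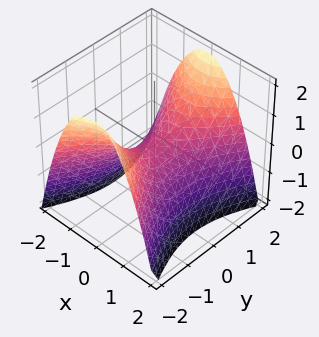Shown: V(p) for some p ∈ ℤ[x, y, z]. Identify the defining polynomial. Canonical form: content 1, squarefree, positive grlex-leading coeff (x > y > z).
2*x^2 - y^2 + 2*z

1. The degree is 2 — a hyperbolic paraboloid; a quadric.
2. Symmetries: it's symmetric under y → −y, forcing even powers of y; it's symmetric under x → −x, forcing even powers of x.
3. From the axis intercepts and sections: it meets the y-axis at y = 0 (among the integer gridlines); one z-axis crossing is at z = 0; it meets the x-axis at x = 0 (among the integer gridlines).
4. Matching integer coefficients to the picture gives p.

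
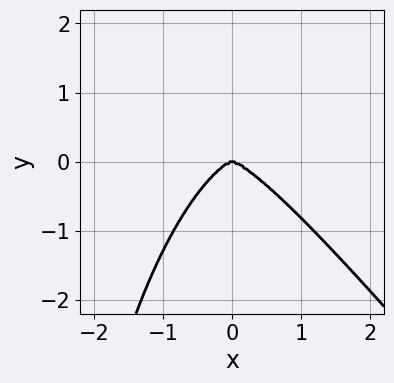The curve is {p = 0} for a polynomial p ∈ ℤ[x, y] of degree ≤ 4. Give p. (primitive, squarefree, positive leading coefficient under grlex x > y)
3*x^4 + x^3*y + x*y^3 + 3*y^3

1. deg p = 4. A generic line meets the curve in up to 4 points.
2. Checking where it meets the axes: one x-axis crossing is at x = 0; it crosses the y-axis at the gridline y = 0.
3. Fitting integer coefficients to these (and the overall shape) gives p.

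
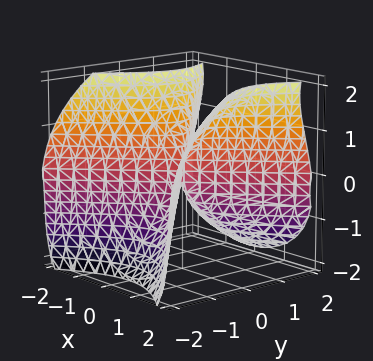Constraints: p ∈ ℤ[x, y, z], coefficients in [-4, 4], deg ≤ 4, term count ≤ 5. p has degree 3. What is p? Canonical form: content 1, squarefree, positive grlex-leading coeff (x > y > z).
y*z^2 - z^3 + 3*x^2 - 3*y^2 + y*z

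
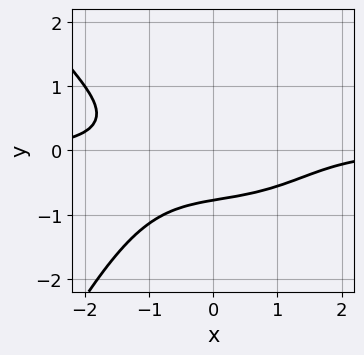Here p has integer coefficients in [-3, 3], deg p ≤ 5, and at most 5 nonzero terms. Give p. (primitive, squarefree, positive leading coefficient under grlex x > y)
1. The degree is 4 — no degree-3 curve has this shape.
2. Checking where it meets the axes: it misses every integer gridline on the x-axis.
3. Assembling these constraints gives the stated polynomial.

x^3*y - 2*x*y^2 + 3*y^3 - y^2 + 2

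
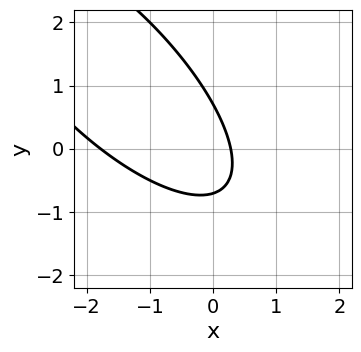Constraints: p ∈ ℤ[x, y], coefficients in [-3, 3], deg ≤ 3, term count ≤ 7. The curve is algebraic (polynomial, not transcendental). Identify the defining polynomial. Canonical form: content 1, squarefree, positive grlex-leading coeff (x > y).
2*x^2 + 3*x*y + 2*y^2 + 3*x - 1

First, degree: no degree-1 curve has this shape, so deg p = 2.
Finally, putting this together gives p.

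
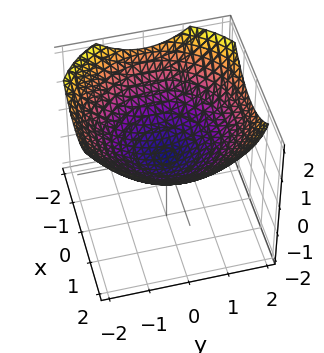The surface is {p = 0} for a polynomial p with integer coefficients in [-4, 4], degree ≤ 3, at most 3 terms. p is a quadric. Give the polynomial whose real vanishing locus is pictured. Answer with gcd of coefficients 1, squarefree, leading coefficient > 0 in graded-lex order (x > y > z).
x^2 + y^2 - 3*z

The degree is 2 — a single bowl opening along one axis; a quadric.
Symmetries: rotational symmetry about the z-axis ⇒ p depends on x, y only through x² + y².
From the axis intercepts and sections: it meets the x-axis at x = 0 (among the integer gridlines); a circular section at z = 1 has radius between 1 and 2; it crosses the z-axis at the gridline z = 0; one y-axis crossing is at y = 0.
These observations pin down the coefficients.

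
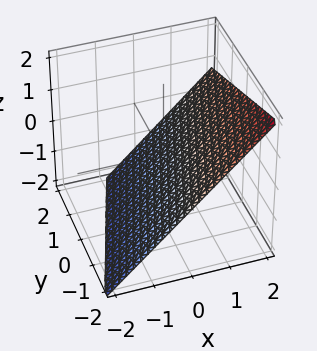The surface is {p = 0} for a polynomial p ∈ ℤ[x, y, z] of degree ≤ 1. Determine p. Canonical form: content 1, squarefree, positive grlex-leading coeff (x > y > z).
3*x - y - 3*z - 2

(a) The degree is 1 — every cross-section is a straight line — this is a plane.
(b) Against the integer gridlines: it meets the y-axis at y = -2 (among the integer gridlines).
(c) Matching integer coefficients to the picture gives p.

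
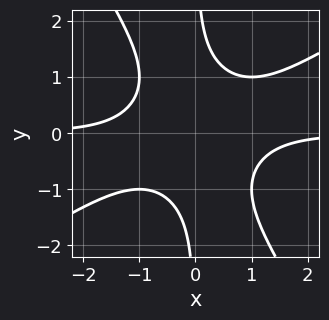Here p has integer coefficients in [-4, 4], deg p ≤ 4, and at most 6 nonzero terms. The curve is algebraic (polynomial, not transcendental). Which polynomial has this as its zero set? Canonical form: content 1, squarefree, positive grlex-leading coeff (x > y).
x^3*y - x^2*y^2 - x*y^3 + 1

(a) deg p = 4. No degree-3 curve has this shape.
(b) Against the integer gridlines: it misses every integer gridline on the y-axis; the curve avoids every integer x-axis point in the box.
(c) These observations pin down the coefficients.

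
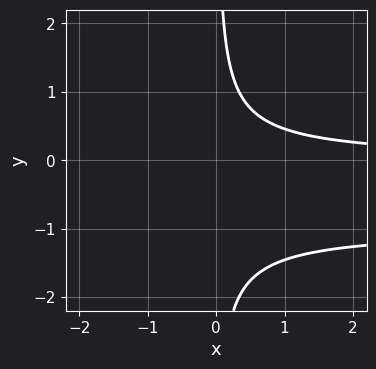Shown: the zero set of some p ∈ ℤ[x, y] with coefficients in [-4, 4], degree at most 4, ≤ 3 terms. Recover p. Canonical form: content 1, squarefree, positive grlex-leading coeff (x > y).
First, degree: no degree-2 curve has this shape, so deg p = 3.
Then, from the visible intercepts: the curve avoids every integer y-axis point in the box; the curve avoids every integer x-axis point in the box.
Finally, putting this together gives p.

3*x*y^2 + 3*x*y - 2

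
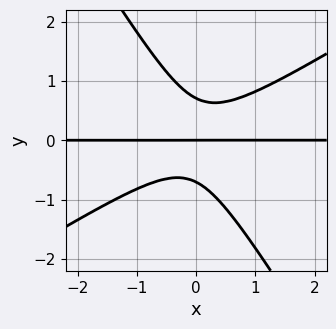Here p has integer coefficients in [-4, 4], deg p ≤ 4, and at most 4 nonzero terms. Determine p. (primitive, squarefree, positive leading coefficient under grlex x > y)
2*x^2*y - 2*x*y^2 - 2*y^3 + y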